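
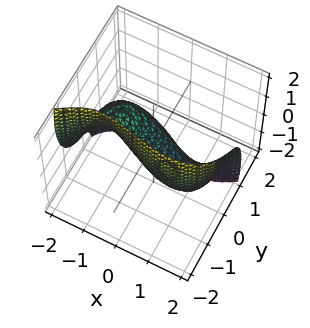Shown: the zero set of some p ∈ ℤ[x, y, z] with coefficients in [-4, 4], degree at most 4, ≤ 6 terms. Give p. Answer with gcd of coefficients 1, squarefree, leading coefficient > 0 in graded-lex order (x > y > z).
x^3 - 3*y^3 - y*z^2 - 3*x - 3*z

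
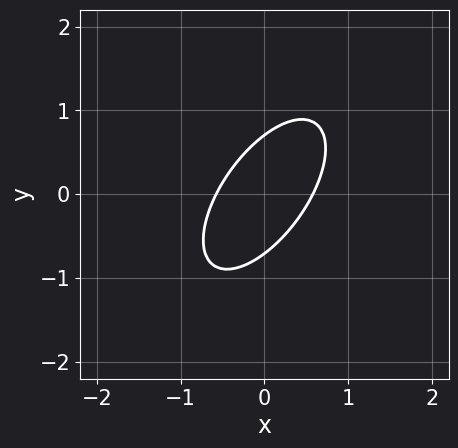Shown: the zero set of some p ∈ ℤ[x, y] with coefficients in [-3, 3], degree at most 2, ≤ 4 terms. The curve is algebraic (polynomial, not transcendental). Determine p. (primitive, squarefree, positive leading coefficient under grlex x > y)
1. The degree is 2 — no degree-1 curve has this shape.
2. The integer polynomial consistent with all of this is the stated p.

3*x^2 - 3*x*y + 2*y^2 - 1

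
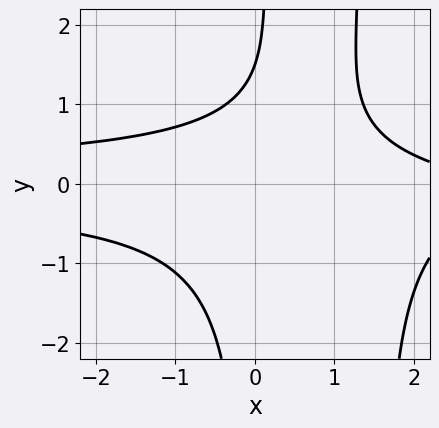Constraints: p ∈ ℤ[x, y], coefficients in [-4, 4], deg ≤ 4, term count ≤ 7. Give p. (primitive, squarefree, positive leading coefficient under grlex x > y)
(a) deg p = 4.
(b) Checking where it meets the axes: the curve avoids every integer x-axis point in the box.
(c) Putting this together gives p.

2*x^2*y^2 - 3*x*y^2 + x + 2*y - 3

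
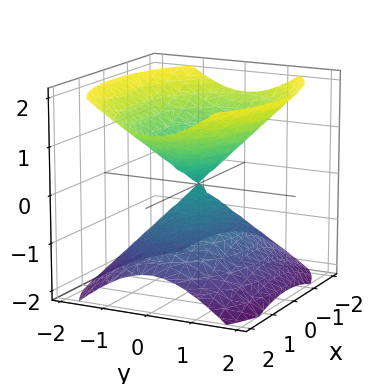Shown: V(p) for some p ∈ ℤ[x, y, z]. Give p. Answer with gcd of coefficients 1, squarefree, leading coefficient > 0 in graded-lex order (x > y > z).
The picture has 2 separate pieces. They look like related sheets of one shape, so recover p as a whole.
deg p = 2. Two nappes meeting at a single point; a quadric.
Symmetries: mirror symmetry x ↦ −x ⇒ only even powers of x; it's symmetric under y → −y, forcing even powers of y; mirror symmetry z ↦ −z ⇒ only even powers of z.
Observable constraints: it meets the y-axis at y = 0 (among the integer gridlines); one z-axis crossing is at z = 0; it crosses the x-axis at the gridline x = 0.
Putting this together gives p.

x^2 + 2*y^2 - 2*z^2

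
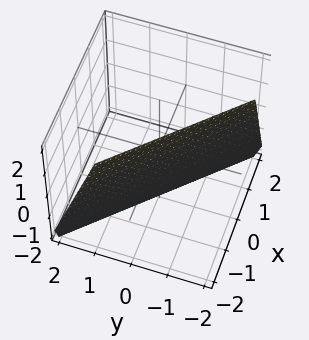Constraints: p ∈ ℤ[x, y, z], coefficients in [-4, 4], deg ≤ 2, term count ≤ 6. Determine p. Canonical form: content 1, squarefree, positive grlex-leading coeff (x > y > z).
3*x + 3*y + z + 2

The degree is 1 — every cross-section is a straight line — this is a plane.
Observable constraints: one z-axis crossing is at z = -2.
Fitting integer coefficients to these (and the overall shape) gives p.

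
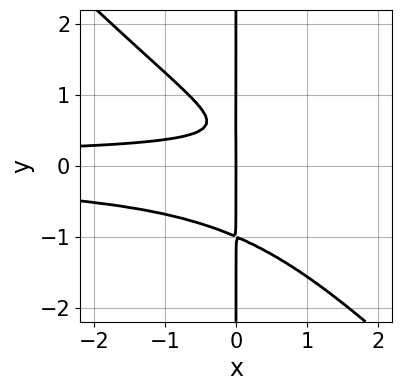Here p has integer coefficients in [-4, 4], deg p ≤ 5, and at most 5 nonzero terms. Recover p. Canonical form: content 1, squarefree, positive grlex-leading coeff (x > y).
First, the degree is 4 — the shape is more complex than any degree-3 curve.
Then, against the integer gridlines: the visible y-axis segment lies entirely on the curve; one x-axis crossing is at x = 0.
Finally, together with the visible shape, these determine p as stated.

3*x^2*y^2 + 3*x*y^3 - 2*x*y + x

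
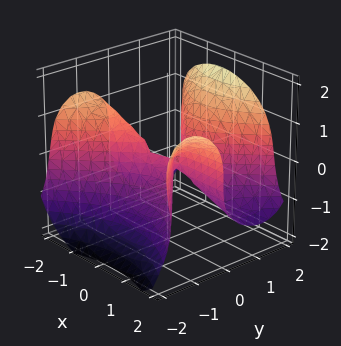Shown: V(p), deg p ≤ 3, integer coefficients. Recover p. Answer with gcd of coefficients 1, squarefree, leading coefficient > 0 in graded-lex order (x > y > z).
The degree is 3 — a generic line meets the surface in up to 3 points.
Checking where it meets the axes: it crosses the z-axis at the gridline z = 0; it crosses the y-axis at the gridline y = 0; every point of the x-axis in the box is on the surface.
Fitting integer coefficients to these (and the overall shape) gives p.

3*x^2*y + x*y*z - 3*y^3 + 3*z^3 + 2*y^2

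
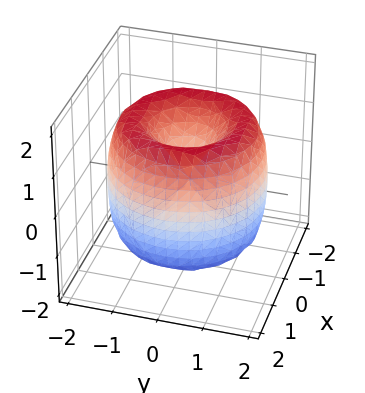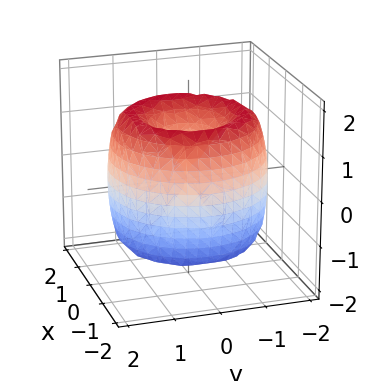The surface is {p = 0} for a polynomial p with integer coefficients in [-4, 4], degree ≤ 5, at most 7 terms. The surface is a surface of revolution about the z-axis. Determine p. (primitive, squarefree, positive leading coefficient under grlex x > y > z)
1. The degree is 4 — no degree-3 surface has this shape.
2. By symmetry, the z-axis is an axis of rotation, so x and y enter only as x² + y².
3. From the axis intercepts and sections: it meets the z-axis at z = 0 (among the integer gridlines); a circular section at z = 1 has radius between 0 and 1; it meets the y-axis at y = 0 (among the integer gridlines); one x-axis crossing is at x = 0.
4. Solving for integer coefficients yields p as stated.

x^4 + 2*x^2*y^2 + y^4 - 3*x^2 - 3*y^2 + z^2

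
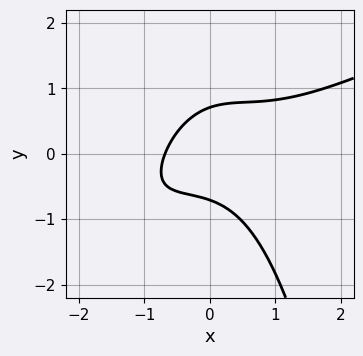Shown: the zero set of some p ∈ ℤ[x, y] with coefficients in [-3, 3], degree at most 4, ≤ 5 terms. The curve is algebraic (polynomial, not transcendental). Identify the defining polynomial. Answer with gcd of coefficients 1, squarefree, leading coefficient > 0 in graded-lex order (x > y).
x^3 - 2*x^2*y - 2*y^2 + x + 1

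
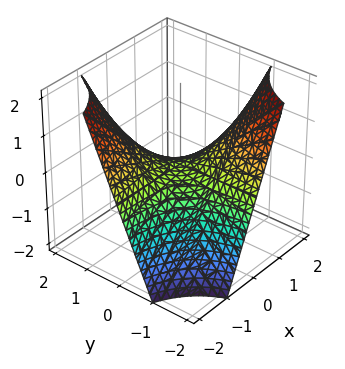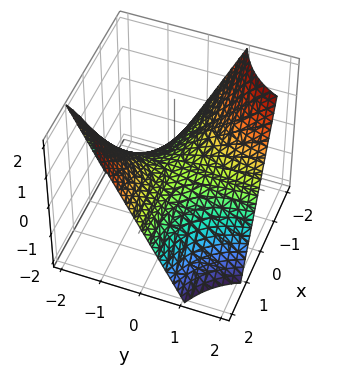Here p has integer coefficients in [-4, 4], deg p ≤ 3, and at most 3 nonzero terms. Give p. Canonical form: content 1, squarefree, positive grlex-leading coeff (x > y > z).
x*y + z

First, degree: a saddle surface; a quadric, so deg p = 2.
Next, from the visible intercepts: the visible y-axis segment lies entirely on the surface; the visible x-axis segment lies entirely on the surface; it crosses the z-axis at the gridline z = 0.
Finally, assembling these constraints gives the stated polynomial.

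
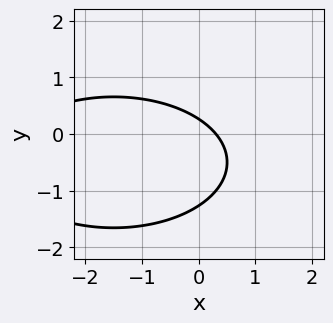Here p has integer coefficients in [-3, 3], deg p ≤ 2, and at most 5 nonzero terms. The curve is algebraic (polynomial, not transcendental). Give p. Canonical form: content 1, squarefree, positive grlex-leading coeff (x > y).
x^2 + 3*y^2 + 3*x + 3*y - 1

Degree: no degree-1 curve has this shape, so deg p = 2.
Solving for integer coefficients yields p as stated.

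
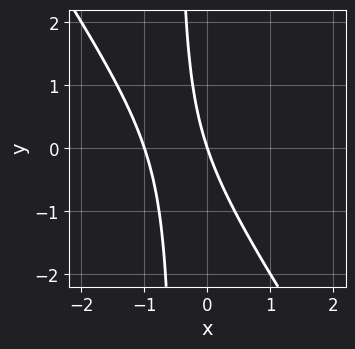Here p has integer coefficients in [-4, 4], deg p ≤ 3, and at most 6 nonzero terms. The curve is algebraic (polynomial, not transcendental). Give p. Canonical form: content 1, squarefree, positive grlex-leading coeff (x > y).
Degree: the shape is more complex than any degree-1 curve, so deg p = 2.
Reading off the gridlines: it crosses the y-axis at the gridline y = 0; among the integer gridlines, it crosses the x-axis at x ∈ {-1, 0}.
Matching integer coefficients to the picture gives p.

3*x^2 + 2*x*y + 3*x + y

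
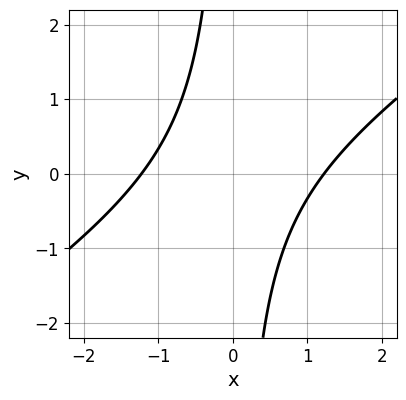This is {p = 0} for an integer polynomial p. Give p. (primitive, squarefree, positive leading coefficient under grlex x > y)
1. The degree is 2 — a generic line meets the curve in up to 2 points.
2. Checking where it meets the axes: no y-intercept at any integer in the box.
3. The integer polynomial consistent with all of this is the stated p.

2*x^2 - 3*x*y - 3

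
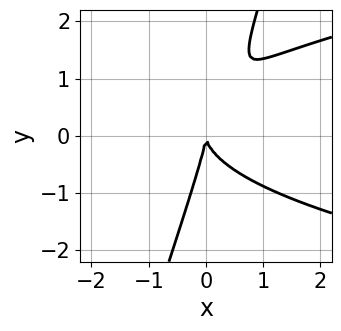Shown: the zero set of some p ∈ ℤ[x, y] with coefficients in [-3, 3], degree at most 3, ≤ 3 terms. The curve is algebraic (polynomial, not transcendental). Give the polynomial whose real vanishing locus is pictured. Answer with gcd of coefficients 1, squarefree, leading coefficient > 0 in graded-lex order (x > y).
1. The degree is 3 — a generic line meets the curve in up to 3 points.
2. Observable constraints: one y-axis crossing is at y = 0; it meets the x-axis at x = 0 (among the integer gridlines).
3. Solving for integer coefficients yields p as stated.

3*x*y^2 - y^3 - 3*x^2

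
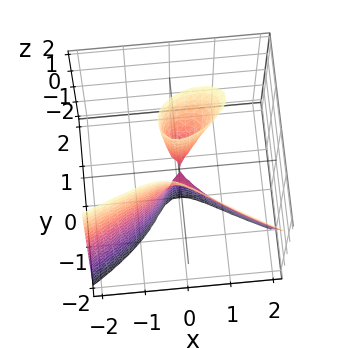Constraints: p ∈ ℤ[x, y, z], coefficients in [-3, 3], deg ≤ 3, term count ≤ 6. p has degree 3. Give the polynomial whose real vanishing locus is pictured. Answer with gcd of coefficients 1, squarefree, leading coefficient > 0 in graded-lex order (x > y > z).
x*y*z - 2*y^3 - 2*x^2 + y*z

There are 2 components. They look like related sheets of one shape, so recover p as a whole.
The degree is 3 — a generic line meets the surface in up to 3 points.
From the visible intercepts: it crosses the y-axis at the gridline y = 0; the visible z-axis segment lies entirely on the surface; it crosses the x-axis at the gridline x = 0.
The integer polynomial consistent with all of this is the stated p.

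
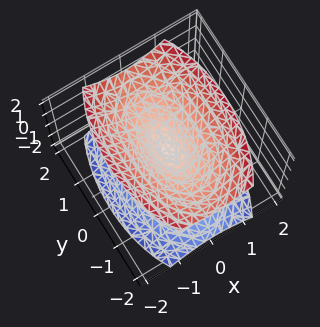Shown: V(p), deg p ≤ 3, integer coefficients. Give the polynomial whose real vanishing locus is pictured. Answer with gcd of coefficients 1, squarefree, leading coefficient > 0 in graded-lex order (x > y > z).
3*x^2 + y^2 - 2*z^2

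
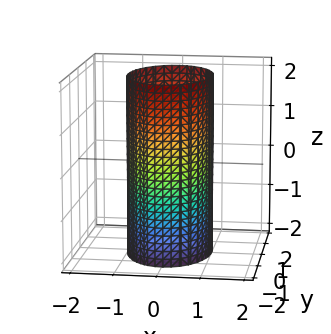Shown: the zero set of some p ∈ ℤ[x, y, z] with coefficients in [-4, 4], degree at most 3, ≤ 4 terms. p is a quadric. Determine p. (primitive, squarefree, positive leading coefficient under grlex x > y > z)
First, deg p = 2.
Next, symmetries: it's symmetric under x → −x, forcing even powers of x; the y ↦ −y reflection is a symmetry, so y appears only in even powers; mirror symmetry z ↦ −z ⇒ only even powers of z.
Next, from the visible intercepts: no z-intercept at any integer in the box; the x-axis gridline crossings are at x ∈ {-1, 1}.
Finally, fitting integer coefficients to these (and the overall shape) gives p.

2*x^2 + y^2 - 2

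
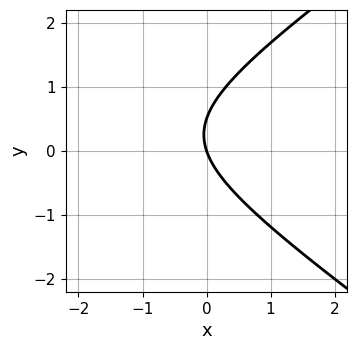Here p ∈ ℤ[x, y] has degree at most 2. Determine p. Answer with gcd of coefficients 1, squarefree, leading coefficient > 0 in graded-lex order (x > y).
x^2 - 2*y^2 + 3*x + y

deg p = 2. A generic line meets the curve in up to 2 points.
From the axis intercepts and sections: one y-axis crossing is at y = 0; it crosses the x-axis at the gridline x = 0.
Putting this together gives p.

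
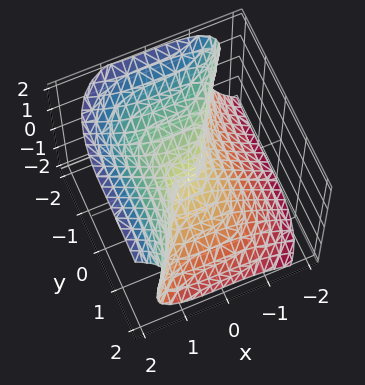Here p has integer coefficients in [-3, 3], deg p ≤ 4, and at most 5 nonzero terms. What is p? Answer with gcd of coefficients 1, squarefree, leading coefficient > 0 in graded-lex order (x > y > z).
1. The degree is 3 — no degree-2 surface has this shape.
2. Observable constraints: one z-axis crossing is at z = 0; one y-axis crossing is at y = 0.
3. Together with the visible shape, these determine p as stated.

3*x^3 - y^3 + y^2*z - 3*z^3 - y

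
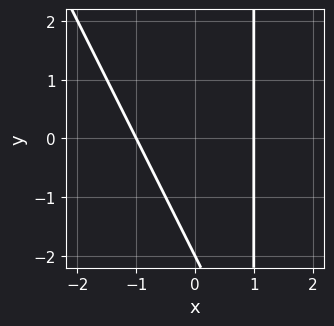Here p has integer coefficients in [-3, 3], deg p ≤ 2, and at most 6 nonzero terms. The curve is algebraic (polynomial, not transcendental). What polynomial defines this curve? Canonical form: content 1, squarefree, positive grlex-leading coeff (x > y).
2*x^2 + x*y - y - 2

(a) Degree: no degree-1 curve has this shape, so deg p = 2.
(b) Reading off the gridlines: among the integer gridlines, it crosses the x-axis at x ∈ {-1, 1}; it meets the y-axis at y = -2 (among the integer gridlines).
(c) Together with the visible shape, these determine p as stated.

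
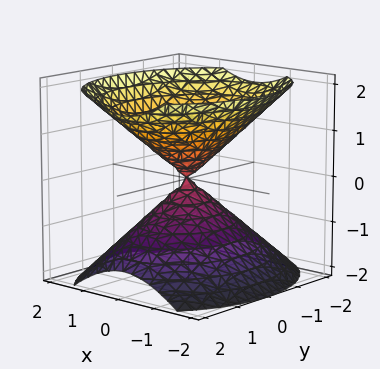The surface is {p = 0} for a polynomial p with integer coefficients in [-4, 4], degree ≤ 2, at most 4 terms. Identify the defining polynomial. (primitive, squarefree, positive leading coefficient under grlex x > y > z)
The picture has 2 separate pieces. They look like related sheets of one shape, so recover p as a whole.
The degree is 2 — two nappes meeting at a single point; a quadric.
Symmetries: it's symmetric under y → −y, forcing even powers of y; the x ↦ −x reflection is a symmetry, so x appears only in even powers; it's symmetric under z → −z, forcing even powers of z.
From the visible intercepts: it meets the x-axis at x = 0 (among the integer gridlines); one z-axis crossing is at z = 0; it meets the y-axis at y = 0 (among the integer gridlines).
Fitting integer coefficients to these (and the overall shape) gives p.

3*x^2 + 2*y^2 - 3*z^2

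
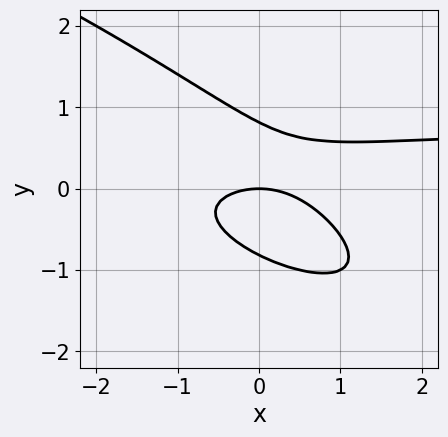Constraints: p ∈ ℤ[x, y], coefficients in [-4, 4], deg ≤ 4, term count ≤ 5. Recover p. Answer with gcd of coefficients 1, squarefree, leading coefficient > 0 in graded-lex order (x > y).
x^2*y + 3*x*y^2 + 3*y^3 - x^2 - 2*y

(a) Degree: no degree-2 curve has this shape, so deg p = 3.
(b) From the axis intercepts and sections: one x-axis crossing is at x = 0; it crosses the y-axis at the gridline y = 0.
(c) Fitting integer coefficients to these (and the overall shape) gives p.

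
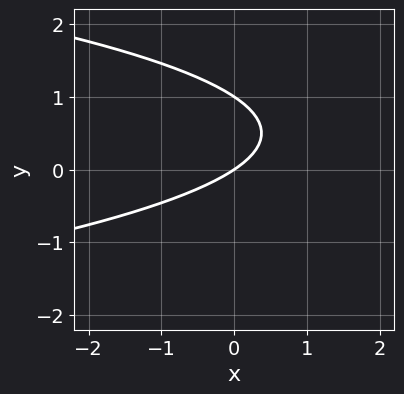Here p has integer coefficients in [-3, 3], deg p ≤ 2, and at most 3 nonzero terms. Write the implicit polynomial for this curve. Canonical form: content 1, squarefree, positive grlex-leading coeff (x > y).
3*y^2 + 2*x - 3*y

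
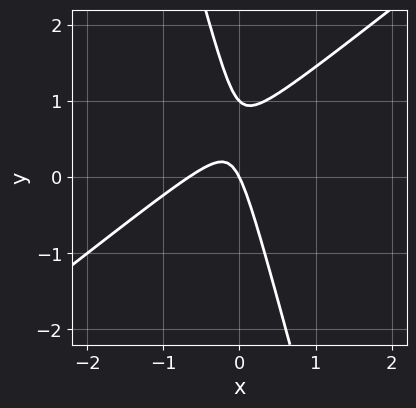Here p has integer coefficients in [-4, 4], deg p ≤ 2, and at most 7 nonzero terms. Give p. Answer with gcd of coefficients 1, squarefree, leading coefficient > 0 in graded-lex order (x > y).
3*x^2 - 3*x*y - y^2 + 2*x + y

(a) The degree is 2 — no degree-1 curve has this shape.
(b) Observable constraints: the y-axis gridline crossings are at y ∈ {0, 1}; one x-axis crossing is at x = 0.
(c) Matching integer coefficients to the picture gives p.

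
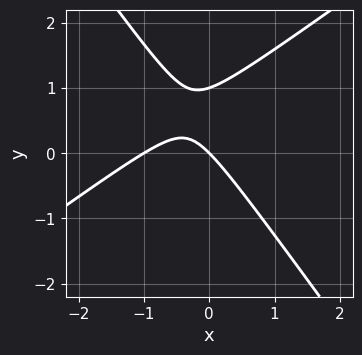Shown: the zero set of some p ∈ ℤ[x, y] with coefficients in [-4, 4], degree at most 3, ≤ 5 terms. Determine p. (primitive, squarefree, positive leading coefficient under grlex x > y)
3*x^2 - 2*x*y - 3*y^2 + 3*x + 3*y

1. The degree is 2 — a generic line meets the curve in up to 2 points.
2. Against the integer gridlines: among the integer gridlines, it crosses the x-axis at x ∈ {-1, 0}; among the integer gridlines, it crosses the y-axis at y ∈ {0, 1}.
3. Solving for integer coefficients yields p as stated.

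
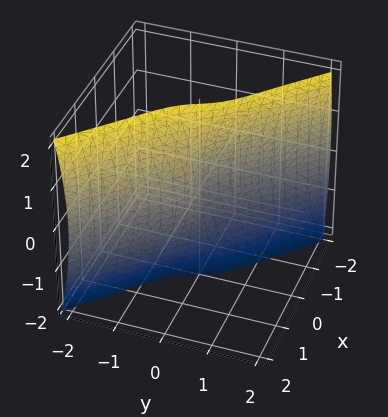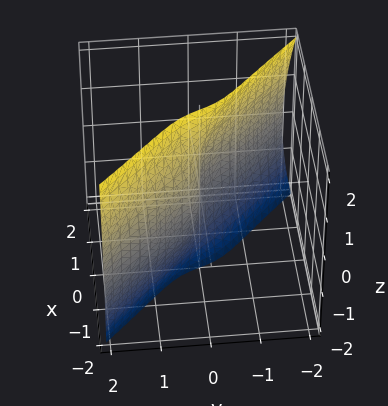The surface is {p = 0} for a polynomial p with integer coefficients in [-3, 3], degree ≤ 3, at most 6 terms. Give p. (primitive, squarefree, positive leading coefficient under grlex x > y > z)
(a) Degree: a generic line meets the surface in up to 3 points, so deg p = 3.
(b) Reading off the gridlines: every point of the z-axis in the box is on the surface; it crosses the x-axis at the gridline x = 0; it meets the y-axis at y = 0 (among the integer gridlines).
(c) Matching integer coefficients to the picture gives p.

3*x^3 + x*z^2 + 3*y^3 + 2*y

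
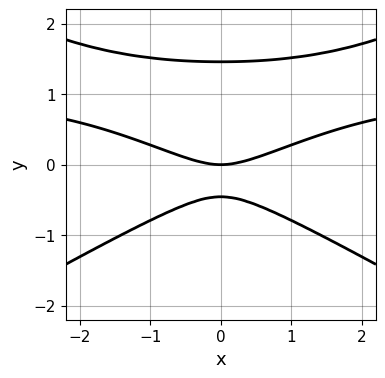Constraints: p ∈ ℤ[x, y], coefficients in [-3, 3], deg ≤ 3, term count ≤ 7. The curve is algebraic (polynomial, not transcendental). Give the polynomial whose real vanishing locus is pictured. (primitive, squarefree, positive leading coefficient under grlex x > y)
x^2*y - 3*y^3 - x^2 + 3*y^2 + 2*y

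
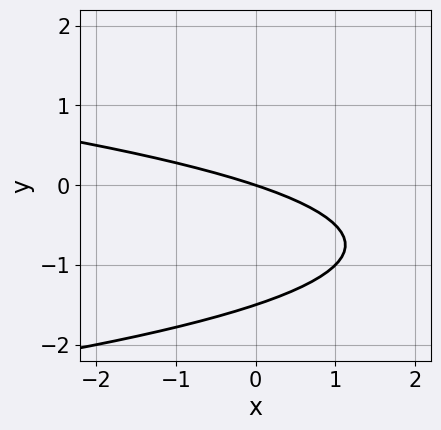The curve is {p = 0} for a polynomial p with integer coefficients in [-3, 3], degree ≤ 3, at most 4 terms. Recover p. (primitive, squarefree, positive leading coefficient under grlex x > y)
2*y^2 + x + 3*y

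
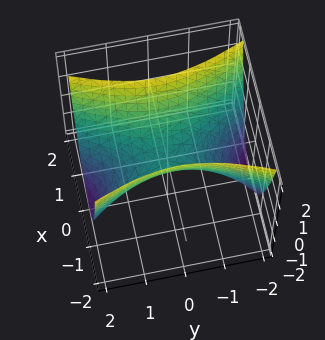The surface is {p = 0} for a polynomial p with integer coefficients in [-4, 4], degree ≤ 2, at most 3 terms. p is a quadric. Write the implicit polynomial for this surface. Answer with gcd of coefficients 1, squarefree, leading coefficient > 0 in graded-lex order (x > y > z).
3*x^2 - y^2 - 2*z

First, degree: a saddle surface; a quadric, so deg p = 2.
Then, symmetries: the x ↦ −x reflection is a symmetry, so x appears only in even powers; the y ↦ −y reflection is a symmetry, so y appears only in even powers.
Next, from the axis intercepts and sections: it crosses the x-axis at the gridline x = 0; it meets the y-axis at y = 0 (among the integer gridlines); one z-axis crossing is at z = 0.
Finally, putting this together gives p.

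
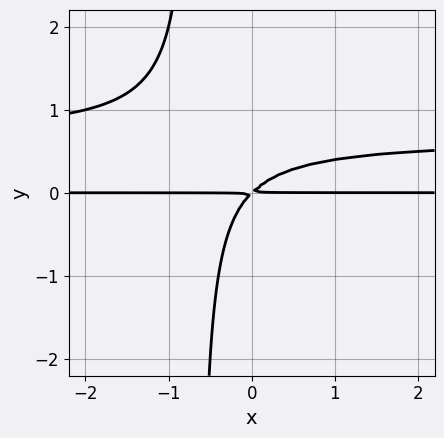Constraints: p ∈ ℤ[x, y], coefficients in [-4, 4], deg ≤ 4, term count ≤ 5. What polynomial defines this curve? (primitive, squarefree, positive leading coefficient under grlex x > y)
3*x*y^2 - 2*x*y + 2*y^2

1. Degree: the shape is more complex than any degree-2 curve, so deg p = 3.
2. From the visible intercepts: the visible x-axis segment lies entirely on the curve.
3. Together with the visible shape, these determine p as stated.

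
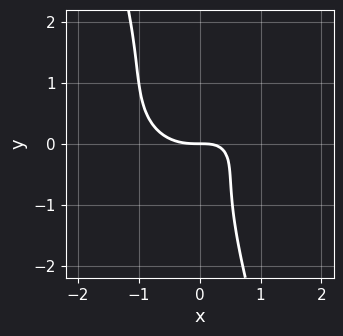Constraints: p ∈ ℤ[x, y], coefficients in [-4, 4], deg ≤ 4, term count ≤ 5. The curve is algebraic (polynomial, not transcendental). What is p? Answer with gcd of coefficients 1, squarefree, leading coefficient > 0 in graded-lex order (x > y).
2*x^3 + 3*x*y^2 + y^3 - 2*x*y + 2*y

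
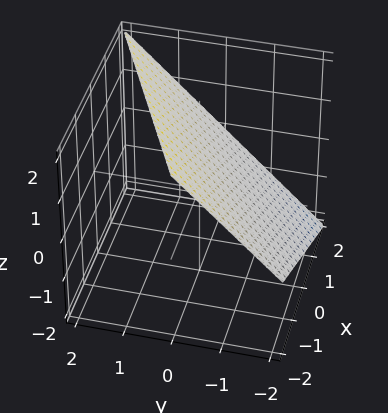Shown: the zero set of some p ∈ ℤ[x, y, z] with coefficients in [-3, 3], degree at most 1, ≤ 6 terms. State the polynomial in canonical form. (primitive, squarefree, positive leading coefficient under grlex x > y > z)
x - 2*y + 2*z - 2

Degree: every cross-section is a straight line — this is a plane, so deg p = 1.
Reading off the gridlines: it crosses the x-axis at the gridline x = 2; one y-axis crossing is at y = -1.
Together with the visible shape, these determine p as stated. Check: (0, 0, 1) on the z-axis lies on the surface, and p(0, 0, 1) = 0. ✓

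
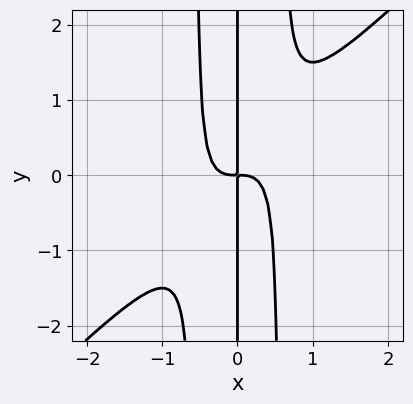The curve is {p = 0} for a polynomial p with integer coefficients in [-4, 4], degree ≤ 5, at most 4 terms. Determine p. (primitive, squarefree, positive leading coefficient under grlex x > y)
3*x^4 - 3*x^3*y + x*y

1. The degree is 4 — no degree-3 curve has this shape.
2. From the axis intercepts and sections: the visible y-axis segment lies entirely on the curve.
3. Assembling these constraints gives the stated polynomial.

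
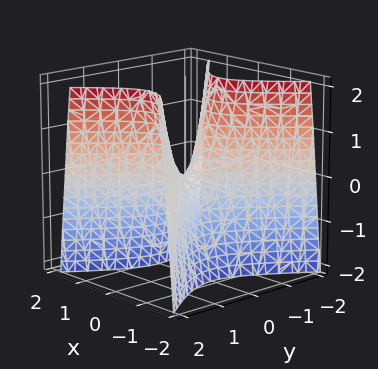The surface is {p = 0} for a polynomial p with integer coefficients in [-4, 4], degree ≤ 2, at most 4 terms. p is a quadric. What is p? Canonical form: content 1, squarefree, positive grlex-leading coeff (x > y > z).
3*x^2 - 2*y^2 + z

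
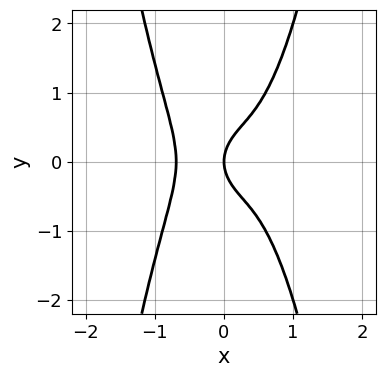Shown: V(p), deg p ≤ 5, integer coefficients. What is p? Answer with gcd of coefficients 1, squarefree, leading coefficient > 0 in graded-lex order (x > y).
3*x^4 - y^2 + x

1. Degree: no degree-3 curve has this shape, so deg p = 4.
2. Symmetries: it's symmetric under y → −y, forcing even powers of y.
3. From the axis intercepts and sections: one y-axis crossing is at y = 0; one x-axis crossing is at x = 0.
4. The integer polynomial consistent with all of this is the stated p.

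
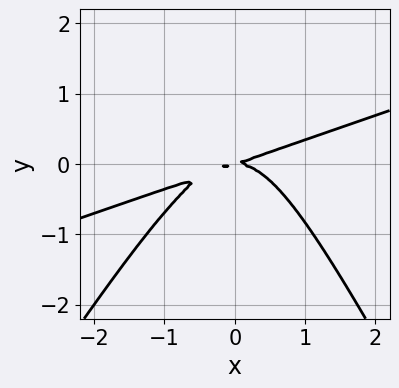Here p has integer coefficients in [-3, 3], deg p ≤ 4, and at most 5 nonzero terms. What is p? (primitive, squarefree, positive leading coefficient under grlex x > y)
Degree: the shape is more complex than any degree-2 curve, so deg p = 3.
From the axis intercepts and sections: one y-axis crossing is at y = 0; one x-axis crossing is at x = 0.
Matching integer coefficients to the picture gives p.

x^3 - 3*x^2*y + y^3 + x*y - 3*y^2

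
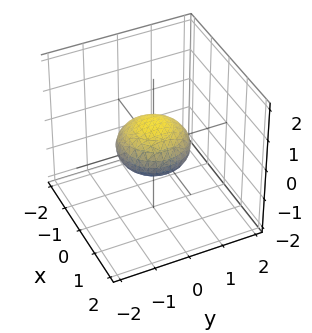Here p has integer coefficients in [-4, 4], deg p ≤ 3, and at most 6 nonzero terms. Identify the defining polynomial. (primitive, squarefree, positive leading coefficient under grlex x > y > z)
x^2 + y^2 + 2*z^2 - 1

1. The degree is 2 — a closed, bounded, convex surface; a quadric.
2. Symmetries: mirror symmetry z ↦ −z ⇒ only even powers of z; every cross-section ⟂ z is a circle, so x, y appear only via x² + y².
3. Reading off the gridlines: the y-axis gridline crossings are at y ∈ {-1, 1}; a circular section at z = 0 has radius exactly 1; among the integer gridlines, it crosses the x-axis at x ∈ {-1, 1}.
4. Fitting integer coefficients to these (and the overall shape) gives p.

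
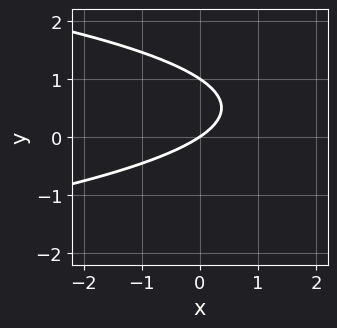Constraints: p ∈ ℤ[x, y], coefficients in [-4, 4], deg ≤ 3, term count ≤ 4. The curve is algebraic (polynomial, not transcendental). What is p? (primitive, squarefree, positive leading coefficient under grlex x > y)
1. Degree: no degree-1 curve has this shape, so deg p = 2.
2. From the visible intercepts: it meets the x-axis at x = 0 (among the integer gridlines); the y-axis gridline crossings are at y ∈ {0, 1}.
3. Matching integer coefficients to the picture gives p.

3*y^2 + 2*x - 3*y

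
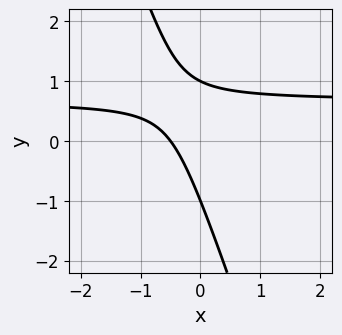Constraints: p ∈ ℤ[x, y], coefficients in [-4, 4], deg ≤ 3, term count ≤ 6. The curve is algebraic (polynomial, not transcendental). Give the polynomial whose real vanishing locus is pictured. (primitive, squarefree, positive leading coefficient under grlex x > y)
Degree: no degree-1 curve has this shape, so deg p = 2.
Reading off the gridlines: the y-axis gridline crossings are at y ∈ {-1, 1}.
Together with the visible shape, these determine p as stated.

3*x*y + y^2 - 2*x - 1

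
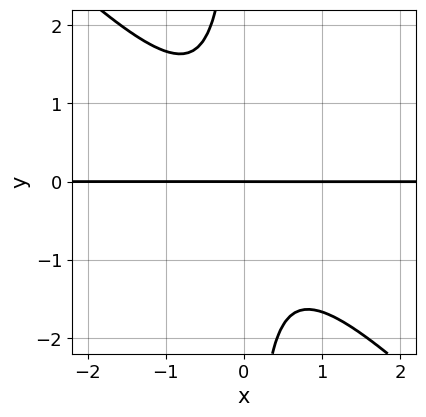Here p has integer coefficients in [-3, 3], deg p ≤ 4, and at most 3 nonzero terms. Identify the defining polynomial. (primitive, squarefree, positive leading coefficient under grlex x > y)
The degree is 3 — the shape is more complex than any degree-2 curve.
From the visible intercepts: it crosses the y-axis at the gridline y = 0; every point of the x-axis in the box is on the curve.
These observations pin down the coefficients.

3*x^2*y + 3*x*y^2 + 2*y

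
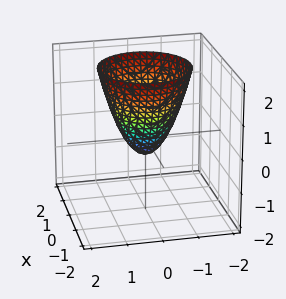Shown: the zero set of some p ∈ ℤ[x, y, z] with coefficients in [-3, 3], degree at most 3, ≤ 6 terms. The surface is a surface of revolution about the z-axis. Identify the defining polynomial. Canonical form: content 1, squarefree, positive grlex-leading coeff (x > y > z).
First, degree: the shape is more complex than any degree-1 surface, so deg p = 2.
Then, by symmetry, the surface is invariant under rotation about z: p = q(x² + y², z).
Then, from the visible intercepts: a circular section at z = 2 has radius between 1 and 2.
Finally, together with the visible shape, these determine p as stated.

3*x^2 + 3*y^2 - 2*z - 1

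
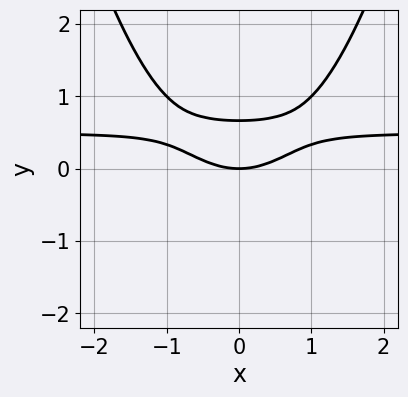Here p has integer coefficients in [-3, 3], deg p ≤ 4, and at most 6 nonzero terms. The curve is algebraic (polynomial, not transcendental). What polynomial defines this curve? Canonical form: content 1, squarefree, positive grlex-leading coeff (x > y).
2*x^2*y - x^2 - 3*y^2 + 2*y

1. deg p = 3.
2. Symmetries: the x ↦ −x reflection is a symmetry, so x appears only in even powers.
3. Against the integer gridlines: one x-axis crossing is at x = 0; one y-axis crossing is at y = 0.
4. Together with the visible shape, these determine p as stated.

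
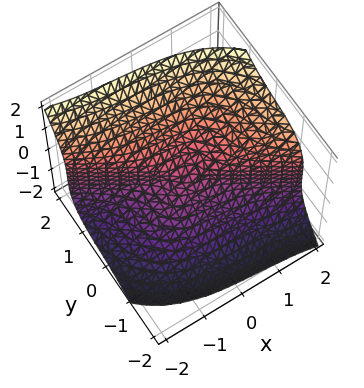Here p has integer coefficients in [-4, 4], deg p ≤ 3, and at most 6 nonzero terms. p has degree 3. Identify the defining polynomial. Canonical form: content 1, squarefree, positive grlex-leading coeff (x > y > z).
1. deg p = 3. No degree-2 surface has this shape.
2. Observable constraints: it crosses the y-axis at the gridline y = 0; one x-axis crossing is at x = 0; it crosses the z-axis at the gridline z = 0.
3. Assembling these constraints gives the stated polynomial.

x^3 + x^2*y + x*y^2 + 3*y^3 - 2*z^3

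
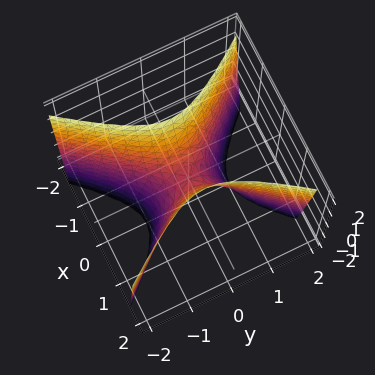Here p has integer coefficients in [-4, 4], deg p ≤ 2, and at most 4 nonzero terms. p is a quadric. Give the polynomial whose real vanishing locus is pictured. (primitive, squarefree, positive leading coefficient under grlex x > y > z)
3*x^2 - 2*y^2 - z

(a) deg p = 2. A saddle surface; a quadric.
(b) Symmetries: mirror symmetry x ↦ −x ⇒ only even powers of x; it's symmetric under y → −y, forcing even powers of y.
(c) Reading off the gridlines: it meets the x-axis at x = 0 (among the integer gridlines); it meets the y-axis at y = 0 (among the integer gridlines); it meets the z-axis at z = 0 (among the integer gridlines).
(d) Matching integer coefficients to the picture gives p.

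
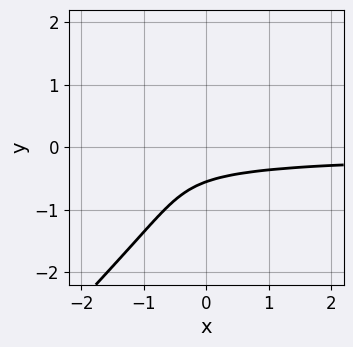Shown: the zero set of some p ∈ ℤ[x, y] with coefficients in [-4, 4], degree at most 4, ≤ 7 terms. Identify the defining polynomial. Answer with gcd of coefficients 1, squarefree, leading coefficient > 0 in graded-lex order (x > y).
3*x*y^2 - 3*y^3 - 2*y^2 - 2*y - 1

First, deg p = 3. The shape is more complex than any degree-2 curve.
Next, from the visible intercepts: the curve avoids every integer x-axis point in the box.
Finally, together with the visible shape, these determine p as stated.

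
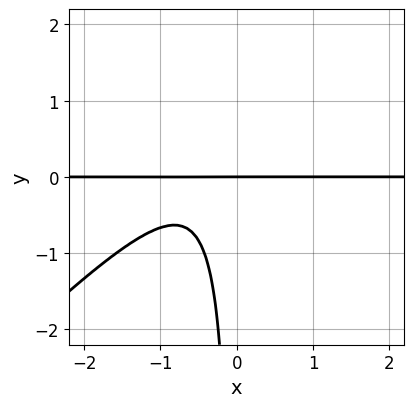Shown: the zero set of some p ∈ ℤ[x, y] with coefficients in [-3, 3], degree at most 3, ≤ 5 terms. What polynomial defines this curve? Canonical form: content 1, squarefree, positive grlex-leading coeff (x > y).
(a) deg p = 3. A generic line meets the curve in up to 3 points.
(b) From the visible intercepts: it meets the y-axis at y = 0 (among the integer gridlines); every point of the x-axis in the box is on the curve.
(c) Solving for integer coefficients yields p as stated.

3*x^2*y - 3*x*y^2 + 3*x*y + 2*y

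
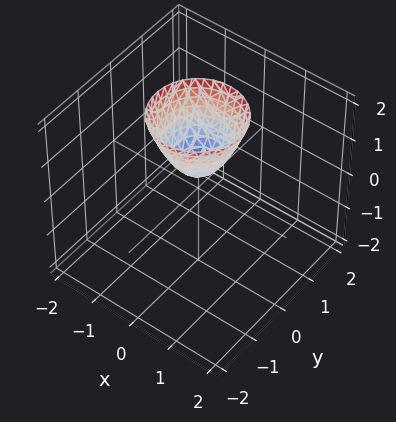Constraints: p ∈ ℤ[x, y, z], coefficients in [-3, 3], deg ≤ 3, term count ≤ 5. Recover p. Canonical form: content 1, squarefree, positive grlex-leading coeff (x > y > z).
1. deg p = 2. A generic line meets the surface in up to 2 points.
2. Symmetries: rotational symmetry about the z-axis ⇒ p depends on x, y only through x² + y².
3. Reading off the gridlines: a circular section at z = 1 has radius between 0 and 1; no x-intercept at any integer in the box; it misses every integer gridline on the y-axis.
4. Assembling these constraints gives the stated polynomial.

3*x^2 + 3*y^2 - 2*z + 1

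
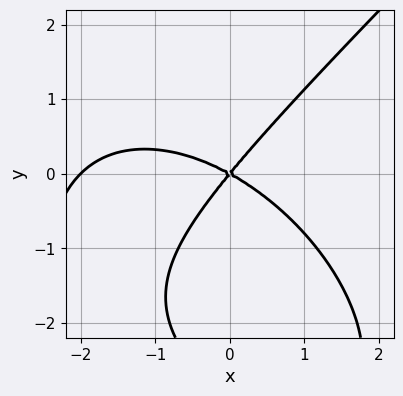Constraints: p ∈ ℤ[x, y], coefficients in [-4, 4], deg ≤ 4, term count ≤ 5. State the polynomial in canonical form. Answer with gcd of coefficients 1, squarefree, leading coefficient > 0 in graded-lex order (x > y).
x^3 - y^3 + 2*x^2 + 2*x*y - 3*y^2

(a) Degree: the shape is more complex than any degree-2 curve, so deg p = 3.
(b) Against the integer gridlines: among the integer gridlines, it crosses the x-axis at x ∈ {-2, 0}; it crosses the y-axis at the gridline y = 0.
(c) The integer polynomial consistent with all of this is the stated p.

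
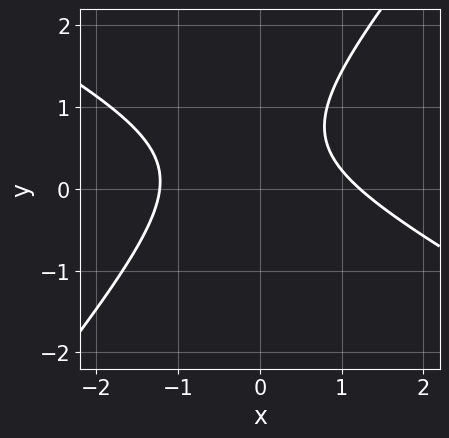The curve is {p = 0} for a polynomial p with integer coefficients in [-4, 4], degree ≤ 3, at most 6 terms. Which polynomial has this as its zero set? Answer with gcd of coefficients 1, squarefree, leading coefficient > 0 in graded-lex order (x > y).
2*x^2 + 2*x*y - 3*y^2 + 3*y - 3

First, deg p = 2. A generic line meets the curve in up to 2 points.
Next, checking where it meets the axes: the curve avoids every integer y-axis point in the box.
Finally, assembling these constraints gives the stated polynomial.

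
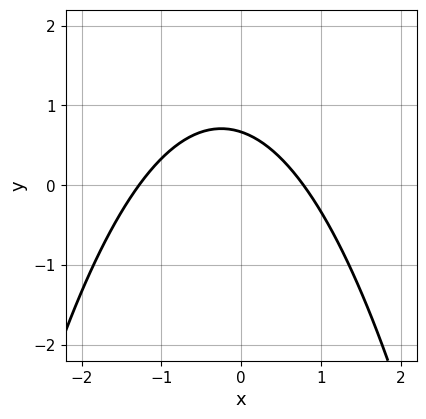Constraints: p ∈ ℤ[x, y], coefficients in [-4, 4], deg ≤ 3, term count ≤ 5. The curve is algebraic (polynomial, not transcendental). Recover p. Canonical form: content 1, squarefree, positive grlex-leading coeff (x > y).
First, the degree is 2 — a generic line meets the curve in up to 2 points.
Finally, solving for integer coefficients yields p as stated.

2*x^2 + x + 3*y - 2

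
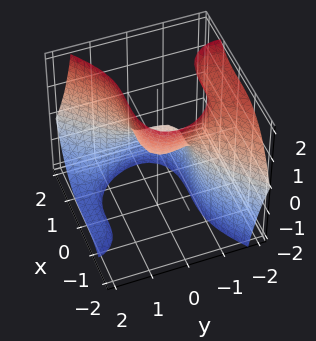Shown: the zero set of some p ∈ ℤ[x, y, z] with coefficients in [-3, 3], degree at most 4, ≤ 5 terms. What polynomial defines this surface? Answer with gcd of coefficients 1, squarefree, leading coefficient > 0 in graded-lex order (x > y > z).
2*x^3 - 2*y^3 - 3*y^2*z + 3*z - 1

1. The degree is 3 — the shape is more complex than any degree-2 surface.
2. Solving for integer coefficients yields p as stated.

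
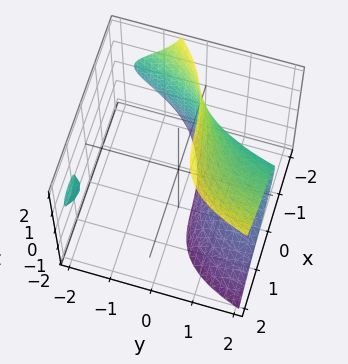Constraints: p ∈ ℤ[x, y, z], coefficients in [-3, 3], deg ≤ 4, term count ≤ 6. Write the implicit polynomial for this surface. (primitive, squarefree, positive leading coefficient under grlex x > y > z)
x^3 - 2*y*z^2 + 2*x*y + 3

There are 2 components. They look like related sheets of one shape, so recover p as a whole.
deg p = 3. The shape is more complex than any degree-2 surface.
Against the integer gridlines: it misses every integer gridline on the y-axis; the surface avoids every integer z-axis point in the box.
Putting this together gives p.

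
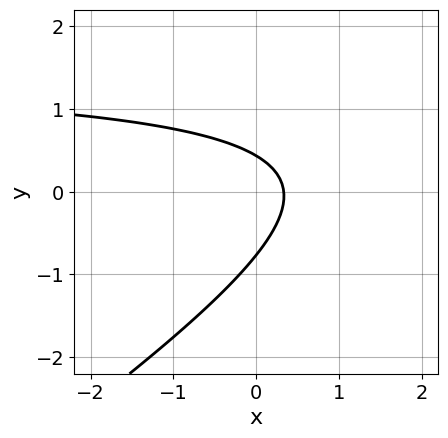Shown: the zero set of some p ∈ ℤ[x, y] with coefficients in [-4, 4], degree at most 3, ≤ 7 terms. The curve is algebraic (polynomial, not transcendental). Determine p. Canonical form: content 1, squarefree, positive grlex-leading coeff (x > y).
1. Degree: a generic line meets the curve in up to 2 points, so deg p = 2.
2. Solving for integer coefficients yields p as stated.

2*x*y - 3*y^2 - 3*x - y + 1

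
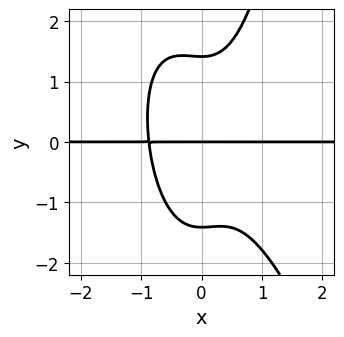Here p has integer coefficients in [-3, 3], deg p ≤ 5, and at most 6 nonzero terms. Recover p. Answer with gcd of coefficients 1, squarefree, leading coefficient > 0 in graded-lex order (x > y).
3*x^3*y + x^2*y^2 - y^3 + 2*y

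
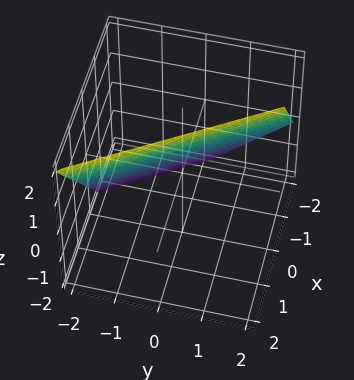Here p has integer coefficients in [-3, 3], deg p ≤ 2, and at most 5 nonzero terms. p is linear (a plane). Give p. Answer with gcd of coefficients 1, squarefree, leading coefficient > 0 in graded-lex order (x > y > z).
3*x + 2*y - 2*z + 2

(a) Degree: every cross-section is a straight line — this is a plane, so deg p = 1.
(b) Against the integer gridlines: it meets the y-axis at y = -1 (among the integer gridlines); it crosses the z-axis at the gridline z = 1.
(c) Together with the visible shape, these determine p as stated.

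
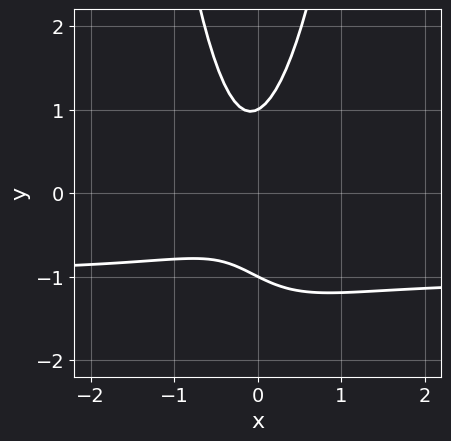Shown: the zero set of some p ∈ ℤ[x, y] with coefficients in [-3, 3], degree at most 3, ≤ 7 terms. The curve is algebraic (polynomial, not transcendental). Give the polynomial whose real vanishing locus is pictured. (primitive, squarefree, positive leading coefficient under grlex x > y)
Degree: a generic line meets the curve in up to 3 points, so deg p = 3.
From the axis intercepts and sections: it misses every integer gridline on the x-axis; among the integer gridlines, it crosses the y-axis at y ∈ {-1, 1}.
Solving for integer coefficients yields p as stated.

3*x^2*y + 3*x^2 - y^2 + x + 1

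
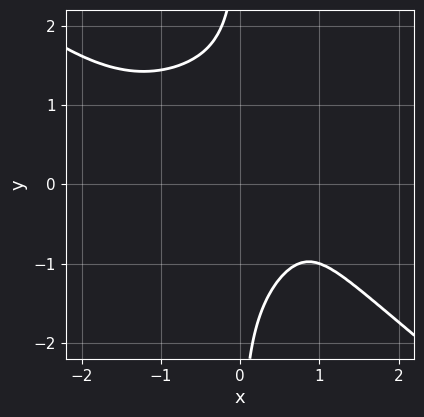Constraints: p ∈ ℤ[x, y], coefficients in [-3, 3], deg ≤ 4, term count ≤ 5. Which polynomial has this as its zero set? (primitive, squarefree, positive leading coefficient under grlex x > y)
x^4 + 2*x*y^3 + x^3 - 3*x + 3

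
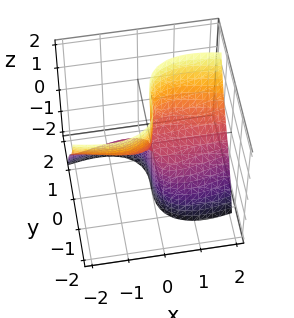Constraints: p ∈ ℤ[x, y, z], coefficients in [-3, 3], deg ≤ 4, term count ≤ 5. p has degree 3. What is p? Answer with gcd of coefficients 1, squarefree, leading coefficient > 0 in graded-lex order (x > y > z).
2*x^2*y + 2*y^3 - 3*x*z

1. deg p = 3.
2. Checking where it meets the axes: every point of the z-axis in the box is on the surface; it meets the y-axis at y = 0 (among the integer gridlines); the visible x-axis segment lies entirely on the surface.
3. The integer polynomial consistent with all of this is the stated p.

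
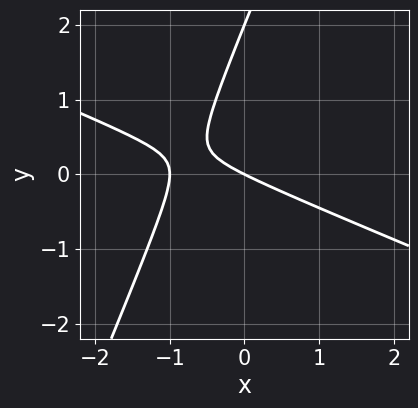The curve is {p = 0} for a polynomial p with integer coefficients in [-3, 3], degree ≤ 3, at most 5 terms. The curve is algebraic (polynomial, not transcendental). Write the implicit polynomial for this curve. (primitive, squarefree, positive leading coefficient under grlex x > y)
x^2 + 2*x*y - y^2 + x + 2*y

(a) The degree is 2 — no degree-1 curve has this shape.
(b) Observable constraints: the y-axis gridline crossings are at y ∈ {0, 2}; the x-axis gridline crossings are at x ∈ {-1, 0}.
(c) These observations pin down the coefficients.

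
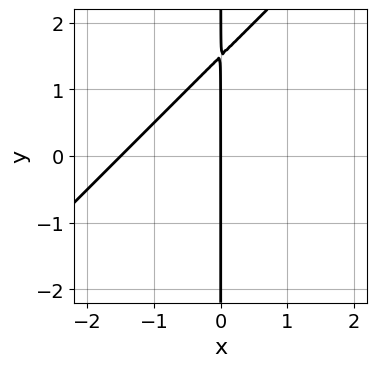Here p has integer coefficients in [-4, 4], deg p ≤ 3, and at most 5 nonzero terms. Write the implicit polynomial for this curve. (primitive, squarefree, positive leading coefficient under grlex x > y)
First, deg p = 2. No degree-1 curve has this shape.
Next, against the integer gridlines: every point of the y-axis in the box is on the curve; one x-axis crossing is at x = 0.
Finally, fitting integer coefficients to these (and the overall shape) gives p.

2*x^2 - 2*x*y + 3*x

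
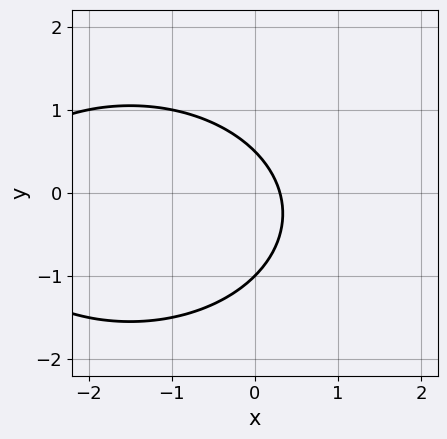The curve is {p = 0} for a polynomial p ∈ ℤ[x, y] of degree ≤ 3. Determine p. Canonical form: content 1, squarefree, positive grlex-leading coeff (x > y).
First, the degree is 2 — no degree-1 curve has this shape.
Then, reading off the gridlines: it meets the y-axis at y = -1 (among the integer gridlines).
Finally, putting this together gives p.

x^2 + 2*y^2 + 3*x + y - 1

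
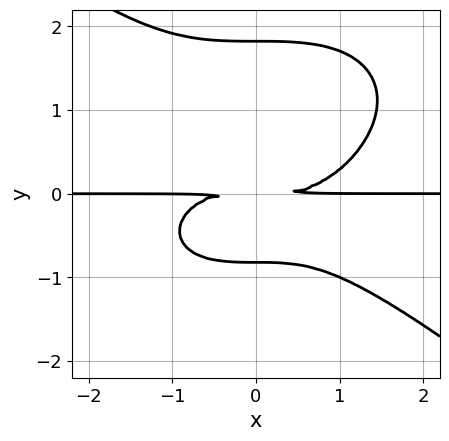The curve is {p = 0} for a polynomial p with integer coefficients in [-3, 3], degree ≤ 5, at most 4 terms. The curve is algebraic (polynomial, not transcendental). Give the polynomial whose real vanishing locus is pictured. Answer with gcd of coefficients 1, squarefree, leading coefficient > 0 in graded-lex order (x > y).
x^3*y + 2*y^4 - 2*y^3 - 3*y^2

(a) The degree is 4 — the shape is more complex than any degree-3 curve.
(b) From the visible intercepts: the visible x-axis segment lies entirely on the curve.
(c) These observations pin down the coefficients.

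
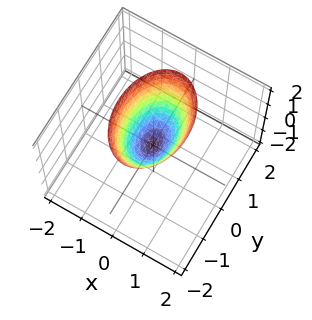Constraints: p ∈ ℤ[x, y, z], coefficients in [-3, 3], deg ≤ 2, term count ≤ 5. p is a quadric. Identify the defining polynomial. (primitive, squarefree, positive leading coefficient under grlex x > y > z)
2*x^2 + y^2 - z

(a) Degree: a paraboloid; a quadric, so deg p = 2.
(b) Symmetries: mirror symmetry y ↦ −y ⇒ only even powers of y; the x ↦ −x reflection is a symmetry, so x appears only in even powers.
(c) Reading off the gridlines: it meets the z-axis at z = 0 (among the integer gridlines); it crosses the x-axis at the gridline x = 0; one y-axis crossing is at y = 0.
(d) Solving for integer coefficients yields p as stated.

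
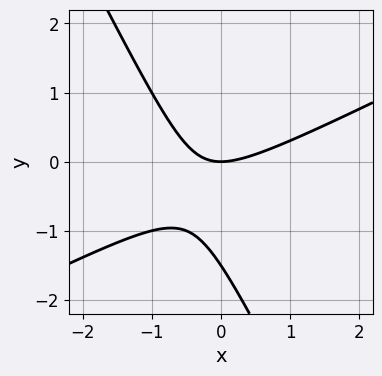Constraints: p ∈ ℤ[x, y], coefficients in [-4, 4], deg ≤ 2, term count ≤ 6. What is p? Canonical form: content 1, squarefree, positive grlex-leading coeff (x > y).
2*x^2 - 3*x*y - 2*y^2 - 3*y

(a) Degree: no degree-1 curve has this shape, so deg p = 2.
(b) From the visible intercepts: it crosses the x-axis at the gridline x = 0; one y-axis crossing is at y = 0.
(c) Matching integer coefficients to the picture gives p.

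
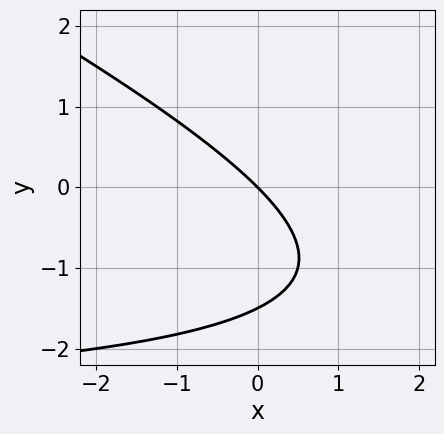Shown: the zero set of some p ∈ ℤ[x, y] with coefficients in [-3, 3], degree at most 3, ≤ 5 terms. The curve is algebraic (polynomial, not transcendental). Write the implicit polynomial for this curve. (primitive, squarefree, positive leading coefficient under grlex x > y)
1. deg p = 2. A generic line meets the curve in up to 2 points.
2. From the visible intercepts: one x-axis crossing is at x = 0; it crosses the y-axis at the gridline y = 0.
3. These observations pin down the coefficients.

x*y + 2*y^2 + 3*x + 3*y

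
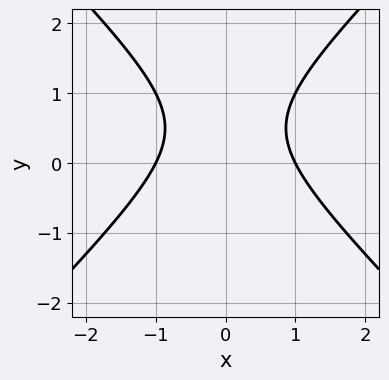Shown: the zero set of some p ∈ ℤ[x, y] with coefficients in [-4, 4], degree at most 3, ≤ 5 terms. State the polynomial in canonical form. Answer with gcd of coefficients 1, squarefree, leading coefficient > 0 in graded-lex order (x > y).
(a) The degree is 2 — no degree-1 curve has this shape.
(b) Symmetries: it's symmetric under x → −x, forcing even powers of x.
(c) Reading off the gridlines: the curve avoids every integer y-axis point in the box; the x-axis gridline crossings are at x ∈ {-1, 1}.
(d) Solving for integer coefficients yields p as stated.

x^2 - y^2 + y - 1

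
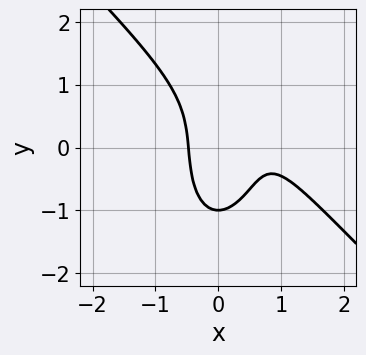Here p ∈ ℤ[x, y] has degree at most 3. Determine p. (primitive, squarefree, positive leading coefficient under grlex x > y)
3*x^3 + 2*x^2*y + y^3 - 3*x^2 + 1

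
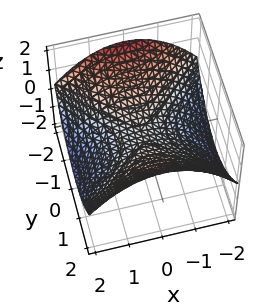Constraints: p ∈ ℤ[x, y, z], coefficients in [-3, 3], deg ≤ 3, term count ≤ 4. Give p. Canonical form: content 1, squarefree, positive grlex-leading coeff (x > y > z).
x^2 - y^2 + 3*z

(a) deg p = 2. A saddle surface; a quadric.
(b) Symmetries: mirror symmetry x ↦ −x ⇒ only even powers of x; the y ↦ −y reflection is a symmetry, so y appears only in even powers.
(c) Against the integer gridlines: it meets the x-axis at x = 0 (among the integer gridlines); one z-axis crossing is at z = 0.
(d) Fitting integer coefficients to these (and the overall shape) gives p.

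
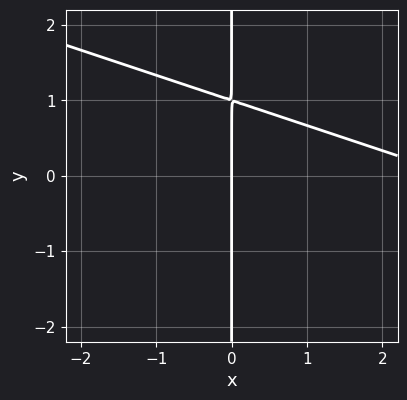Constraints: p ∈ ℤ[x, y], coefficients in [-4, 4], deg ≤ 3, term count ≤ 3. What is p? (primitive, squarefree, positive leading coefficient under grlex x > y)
(a) Degree: the shape is more complex than any degree-1 curve, so deg p = 2.
(b) From the visible intercepts: it crosses the x-axis at the gridline x = 0; the visible y-axis segment lies entirely on the curve.
(c) Fitting integer coefficients to these (and the overall shape) gives p.

x^2 + 3*x*y - 3*x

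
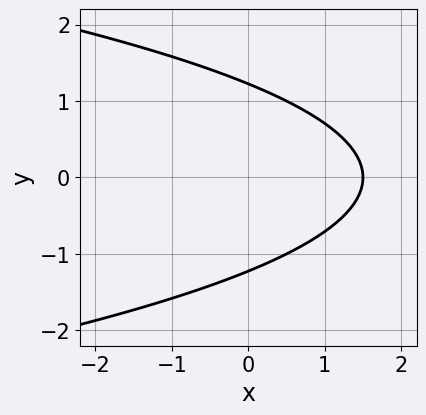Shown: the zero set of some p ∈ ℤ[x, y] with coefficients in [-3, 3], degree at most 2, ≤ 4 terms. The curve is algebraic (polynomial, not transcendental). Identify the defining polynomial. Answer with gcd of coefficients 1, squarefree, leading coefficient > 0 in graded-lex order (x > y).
2*y^2 + 2*x - 3

(a) deg p = 2. The shape is more complex than any degree-1 curve.
(b) Symmetries: the y ↦ −y reflection is a symmetry, so y appears only in even powers.
(c) Matching integer coefficients to the picture gives p.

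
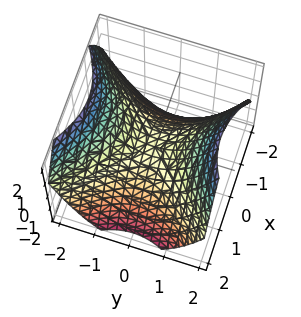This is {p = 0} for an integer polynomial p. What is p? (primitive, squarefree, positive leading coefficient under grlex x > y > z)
(a) Degree: a saddle surface; a quadric, so deg p = 2.
(b) Symmetries: mirror symmetry x ↦ −x ⇒ only even powers of x; the y ↦ −y reflection is a symmetry, so y appears only in even powers.
(c) Checking where it meets the axes: it meets the z-axis at z = 0 (among the integer gridlines); it crosses the y-axis at the gridline y = 0; one x-axis crossing is at x = 0.
(d) Matching integer coefficients to the picture gives p.

2*x^2 - 2*y^2 + 3*z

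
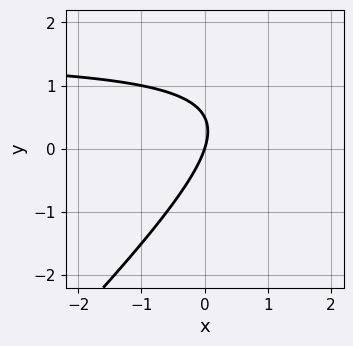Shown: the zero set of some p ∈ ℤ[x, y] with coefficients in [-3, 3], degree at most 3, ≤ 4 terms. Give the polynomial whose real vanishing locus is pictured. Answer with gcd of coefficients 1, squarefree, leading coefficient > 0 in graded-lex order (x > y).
2*x*y - 2*y^2 - 3*x + y

First, the degree is 2 — the shape is more complex than any degree-1 curve.
Next, checking where it meets the axes: it crosses the x-axis at the gridline x = 0; it meets the y-axis at y = 0 (among the integer gridlines).
Finally, these observations pin down the coefficients.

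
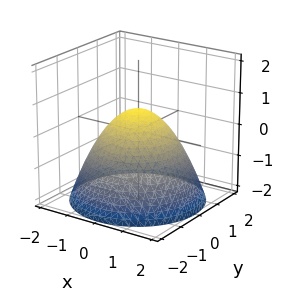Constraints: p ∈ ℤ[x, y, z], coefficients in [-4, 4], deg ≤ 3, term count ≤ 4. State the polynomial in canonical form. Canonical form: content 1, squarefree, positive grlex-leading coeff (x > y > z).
2*x^2 + 2*y^2 + 3*z - 2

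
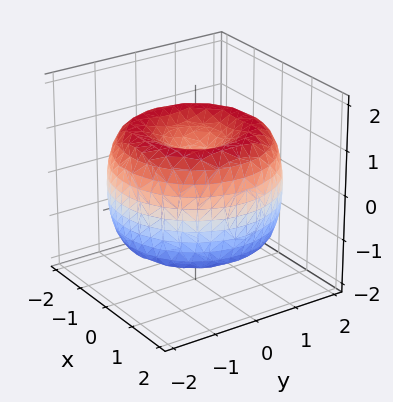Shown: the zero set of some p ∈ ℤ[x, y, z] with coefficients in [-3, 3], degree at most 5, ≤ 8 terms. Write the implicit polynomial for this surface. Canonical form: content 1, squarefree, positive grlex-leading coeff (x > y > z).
First, the degree is 4 — a generic line meets the surface in up to 4 points.
Then, symmetries: every cross-section ⟂ z is a circle, so x, y appear only via x² + y².
Then, against the integer gridlines: a circular section at z = -1 has radius between 0 and 1.
Finally, matching integer coefficients to the picture gives p.

x^4 + 2*x^2*y^2 + y^4 - 3*x^2 - 3*y^2 + 2*z^2 - 1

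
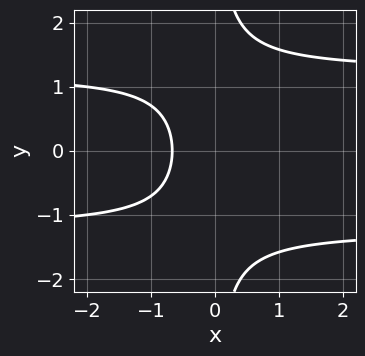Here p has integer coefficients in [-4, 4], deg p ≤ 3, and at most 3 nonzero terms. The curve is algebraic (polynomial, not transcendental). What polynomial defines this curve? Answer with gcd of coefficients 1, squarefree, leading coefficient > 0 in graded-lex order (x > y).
2*x*y^2 - 3*x - 2

The degree is 3 — the shape is more complex than any degree-2 curve.
Symmetries: the y ↦ −y reflection is a symmetry, so y appears only in even powers.
Reading off the gridlines: it misses every integer gridline on the y-axis.
Matching integer coefficients to the picture gives p.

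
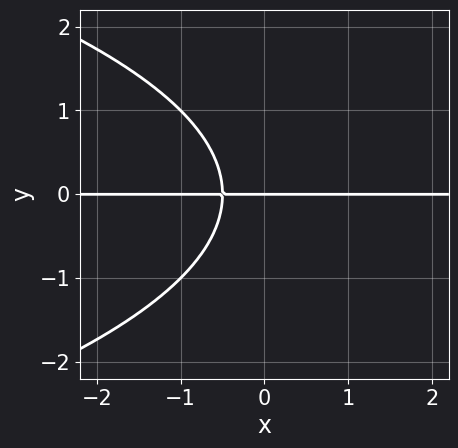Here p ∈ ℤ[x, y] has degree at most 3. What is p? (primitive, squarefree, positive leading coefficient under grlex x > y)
First, the degree is 3 — no degree-2 curve has this shape.
Next, from the axis intercepts and sections: one y-axis crossing is at y = 0; every point of the x-axis in the box is on the curve.
Finally, matching integer coefficients to the picture gives p.

y^3 + 2*x*y + y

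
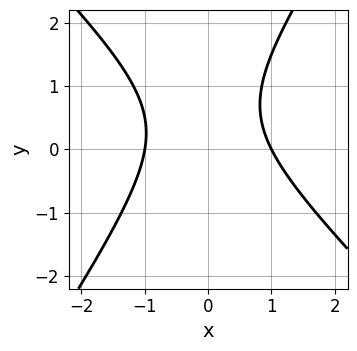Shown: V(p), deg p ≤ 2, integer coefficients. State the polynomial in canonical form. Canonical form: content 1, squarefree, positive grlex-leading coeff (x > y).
3*x^2 + x*y - 2*y^2 + 2*y - 3

First, the degree is 2 — the shape is more complex than any degree-1 curve.
Then, from the visible intercepts: the curve avoids every integer y-axis point in the box; the x-axis gridline crossings are at x ∈ {-1, 1}.
Finally, matching integer coefficients to the picture gives p.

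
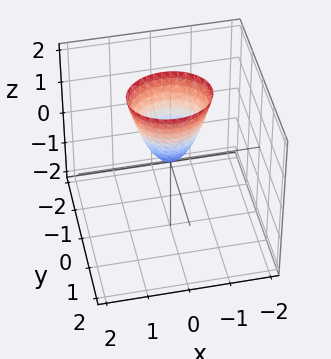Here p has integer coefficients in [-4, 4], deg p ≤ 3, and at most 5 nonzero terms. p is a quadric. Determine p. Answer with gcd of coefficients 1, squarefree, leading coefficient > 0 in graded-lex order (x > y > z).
1. deg p = 2. A single bowl opening along one axis; a quadric.
2. Symmetries: the x ↦ −x reflection is a symmetry, so x appears only in even powers; the y ↦ −y reflection is a symmetry, so y appears only in even powers.
3. Reading off the gridlines: it meets the z-axis at z = 0 (among the integer gridlines); it meets the y-axis at y = 0 (among the integer gridlines); it meets the x-axis at x = 0 (among the integer gridlines).
4. Putting this together gives p.

2*x^2 + 3*y^2 - z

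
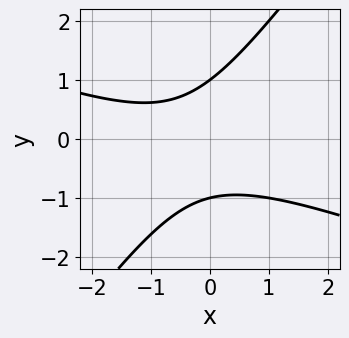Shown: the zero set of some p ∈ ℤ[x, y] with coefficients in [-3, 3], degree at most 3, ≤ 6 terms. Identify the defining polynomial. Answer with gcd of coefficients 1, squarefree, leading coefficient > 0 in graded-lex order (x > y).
x^2 + 2*x*y - 2*y^2 + x + 2

The degree is 2 — the shape is more complex than any degree-1 curve.
Against the integer gridlines: the y-axis gridline crossings are at y ∈ {-1, 1}; it misses every integer gridline on the x-axis.
Fitting integer coefficients to these (and the overall shape) gives p.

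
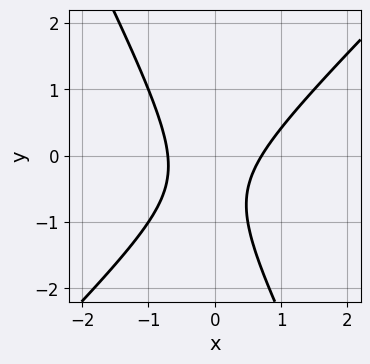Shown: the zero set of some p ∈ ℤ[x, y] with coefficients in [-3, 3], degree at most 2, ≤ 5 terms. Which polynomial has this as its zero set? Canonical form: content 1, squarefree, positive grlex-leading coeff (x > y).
First, deg p = 2.
Then, observable constraints: it misses every integer gridline on the y-axis.
Finally, assembling these constraints gives the stated polynomial.

2*x^2 - x*y - y^2 - y - 1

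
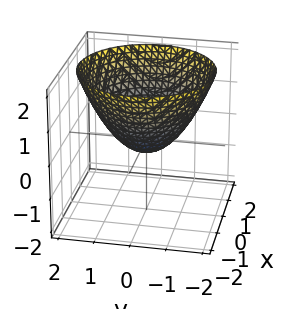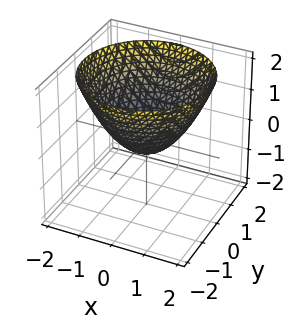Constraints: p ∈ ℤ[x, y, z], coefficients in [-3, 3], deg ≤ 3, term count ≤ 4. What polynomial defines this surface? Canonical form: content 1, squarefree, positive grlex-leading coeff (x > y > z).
(a) The degree is 2 — no degree-1 surface has this shape.
(b) Symmetries: rotational symmetry about the z-axis ⇒ p depends on x, y only through x² + y².
(c) Against the integer gridlines: a circular section at z = 0 has radius between 0 and 1.
(d) These observations pin down the coefficients.

2*x^2 + 2*y^2 - 3*z - 1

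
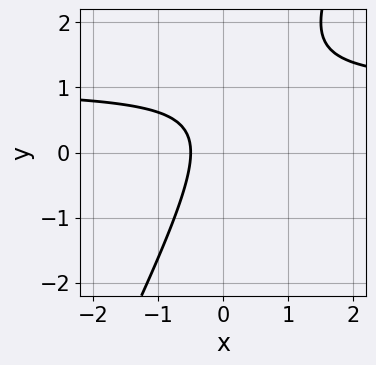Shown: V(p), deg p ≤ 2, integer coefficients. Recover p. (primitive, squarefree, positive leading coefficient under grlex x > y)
2*x*y - y^2 - 2*x + y - 1

deg p = 2.
From the visible intercepts: it misses every integer gridline on the y-axis.
Solving for integer coefficients yields p as stated.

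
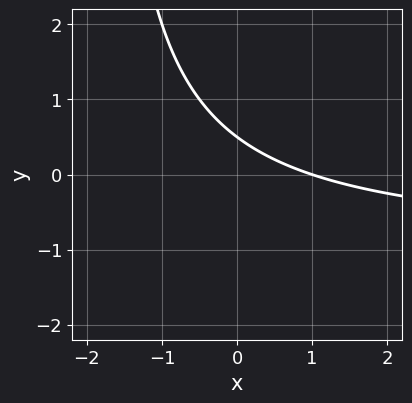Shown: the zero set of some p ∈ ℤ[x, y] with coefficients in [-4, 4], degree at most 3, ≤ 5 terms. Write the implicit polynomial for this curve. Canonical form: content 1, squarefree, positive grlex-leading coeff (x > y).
x*y + x + 2*y - 1

(a) deg p = 2.
(b) From the visible intercepts: one x-axis crossing is at x = 1.
(c) Together with the visible shape, these determine p as stated.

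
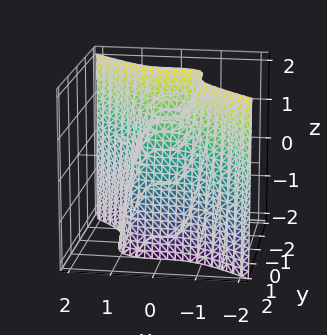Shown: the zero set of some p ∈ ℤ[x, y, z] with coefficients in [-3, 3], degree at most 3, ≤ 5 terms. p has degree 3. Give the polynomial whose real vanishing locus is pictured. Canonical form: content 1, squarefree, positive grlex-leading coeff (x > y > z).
2*x^3 + 3*y^3 + z - 1

First, deg p = 3. No degree-2 surface has this shape.
Next, observable constraints: one z-axis crossing is at z = 1.
Finally, assembling these constraints gives the stated polynomial.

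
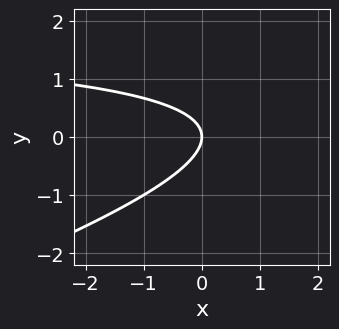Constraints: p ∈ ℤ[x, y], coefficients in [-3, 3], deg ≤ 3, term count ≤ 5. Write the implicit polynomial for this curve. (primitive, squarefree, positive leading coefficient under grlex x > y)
x*y - 3*y^2 - 2*x

(a) The degree is 2 — the shape is more complex than any degree-1 curve.
(b) Reading off the gridlines: it meets the y-axis at y = 0 (among the integer gridlines); it meets the x-axis at x = 0 (among the integer gridlines).
(c) Matching integer coefficients to the picture gives p.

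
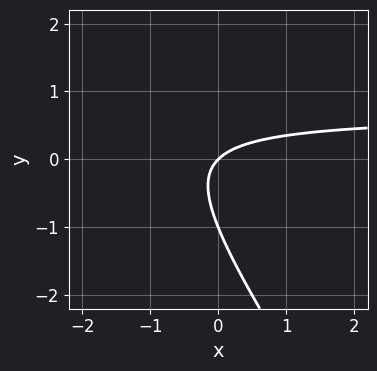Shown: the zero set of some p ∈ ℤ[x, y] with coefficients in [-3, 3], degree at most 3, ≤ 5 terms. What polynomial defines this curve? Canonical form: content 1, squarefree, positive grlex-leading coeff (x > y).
3*x*y + 2*y^2 - 2*x + 2*y

1. Degree: the shape is more complex than any degree-1 curve, so deg p = 2.
2. Reading off the gridlines: the y-axis gridline crossings are at y ∈ {-1, 0}; one x-axis crossing is at x = 0.
3. Solving for integer coefficients yields p as stated.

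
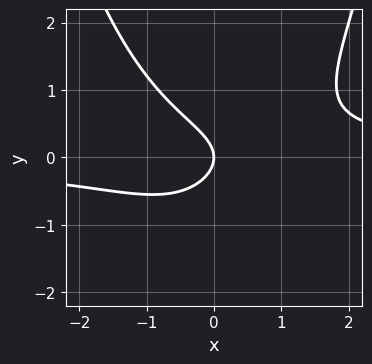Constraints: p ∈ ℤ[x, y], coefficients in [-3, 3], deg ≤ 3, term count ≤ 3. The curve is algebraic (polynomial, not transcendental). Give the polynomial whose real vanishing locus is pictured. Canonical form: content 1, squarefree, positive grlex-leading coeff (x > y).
2*x^2*y - 3*y^2 - 2*x

The degree is 3 — the shape is more complex than any degree-2 curve.
Reading off the gridlines: it crosses the x-axis at the gridline x = 0; it crosses the y-axis at the gridline y = 0.
Solving for integer coefficients yields p as stated.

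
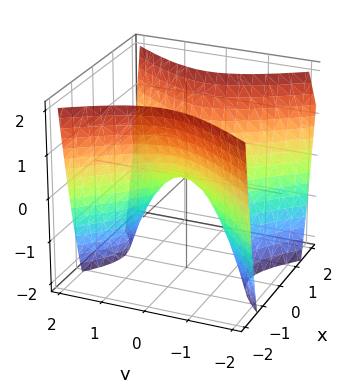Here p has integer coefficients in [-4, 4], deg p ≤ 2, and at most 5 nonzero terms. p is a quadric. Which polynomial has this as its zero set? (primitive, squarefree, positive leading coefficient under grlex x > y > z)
3*x^2 - 2*y^2 - 2*z

First, deg p = 2.
Then, symmetries: it's symmetric under x → −x, forcing even powers of x; it's symmetric under y → −y, forcing even powers of y.
Then, checking where it meets the axes: it crosses the y-axis at the gridline y = 0; it crosses the x-axis at the gridline x = 0; it meets the z-axis at z = 0 (among the integer gridlines).
Finally, solving for integer coefficients yields p as stated.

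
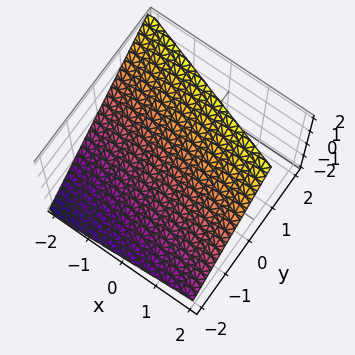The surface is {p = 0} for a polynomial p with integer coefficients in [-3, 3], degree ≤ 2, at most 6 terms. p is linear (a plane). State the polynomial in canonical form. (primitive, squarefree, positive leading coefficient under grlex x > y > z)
x + 3*y - 3*z + 2

(a) The degree is 1 — the surface is flat (a plane).
(b) Observable constraints: it meets the x-axis at x = -2 (among the integer gridlines).
(c) Putting this together gives p.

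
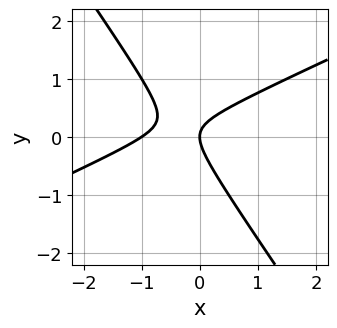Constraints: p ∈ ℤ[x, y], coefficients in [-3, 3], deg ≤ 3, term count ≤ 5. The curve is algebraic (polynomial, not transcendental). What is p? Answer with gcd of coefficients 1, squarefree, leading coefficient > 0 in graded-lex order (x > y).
Degree: no degree-1 curve has this shape, so deg p = 2.
From the visible intercepts: it crosses the y-axis at the gridline y = 0; the x-axis gridline crossings are at x ∈ {-1, 0}.
Fitting integer coefficients to these (and the overall shape) gives p.

2*x^2 - 3*x*y - 3*y^2 + 2*x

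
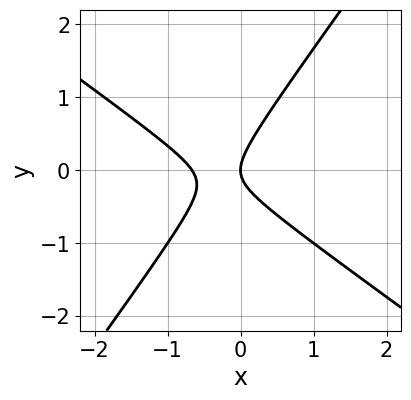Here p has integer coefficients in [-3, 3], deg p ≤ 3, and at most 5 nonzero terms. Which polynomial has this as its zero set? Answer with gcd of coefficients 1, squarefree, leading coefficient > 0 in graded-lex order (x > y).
3*x^2 + 2*x*y - 3*y^2 + 2*x

(a) The degree is 2 — a generic line meets the curve in up to 2 points.
(b) Against the integer gridlines: it crosses the y-axis at the gridline y = 0; one x-axis crossing is at x = 0.
(c) Assembling these constraints gives the stated polynomial.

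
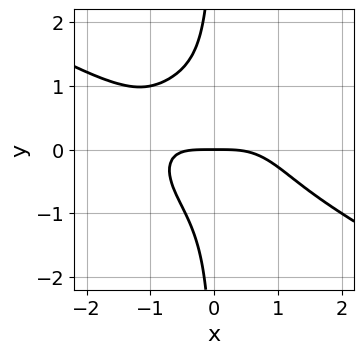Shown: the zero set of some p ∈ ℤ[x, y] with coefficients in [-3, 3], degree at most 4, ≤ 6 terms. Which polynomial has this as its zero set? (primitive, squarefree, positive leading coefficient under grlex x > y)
First, the degree is 4 — no degree-3 curve has this shape.
Then, checking where it meets the axes: one x-axis crossing is at x = 0; it crosses the y-axis at the gridline y = 0.
Finally, fitting integer coefficients to these (and the overall shape) gives p.

x^4 + 2*x^3*y + 2*x^2*y^2 + 3*x*y^3 + 2*y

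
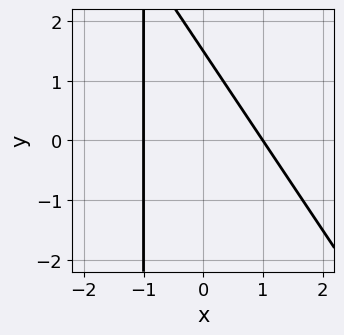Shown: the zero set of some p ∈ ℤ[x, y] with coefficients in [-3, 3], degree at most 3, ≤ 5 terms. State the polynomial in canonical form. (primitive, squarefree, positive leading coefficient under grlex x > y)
3*x^2 + 2*x*y + 2*y - 3

(a) The degree is 2 — a generic line meets the curve in up to 2 points.
(b) Against the integer gridlines: among the integer gridlines, it crosses the x-axis at x ∈ {-1, 1}.
(c) Matching integer coefficients to the picture gives p.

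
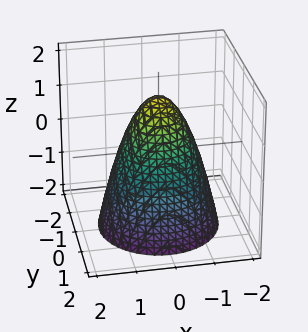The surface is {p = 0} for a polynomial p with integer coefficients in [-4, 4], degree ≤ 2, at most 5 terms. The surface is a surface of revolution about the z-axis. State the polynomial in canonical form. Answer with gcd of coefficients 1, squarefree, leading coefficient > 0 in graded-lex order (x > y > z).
Degree: no degree-1 surface has this shape, so deg p = 2.
Symmetry: the surface is invariant under rotation about z: p = q(x² + y², z).
Reading off the gridlines: a circular section at z = -1 has radius between 1 and 2; the x-axis gridline crossings are at x ∈ {-1, 1}; among the integer gridlines, it crosses the y-axis at y ∈ {-1, 1}.
These observations pin down the coefficients.

3*x^2 + 3*y^2 + 2*z - 3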